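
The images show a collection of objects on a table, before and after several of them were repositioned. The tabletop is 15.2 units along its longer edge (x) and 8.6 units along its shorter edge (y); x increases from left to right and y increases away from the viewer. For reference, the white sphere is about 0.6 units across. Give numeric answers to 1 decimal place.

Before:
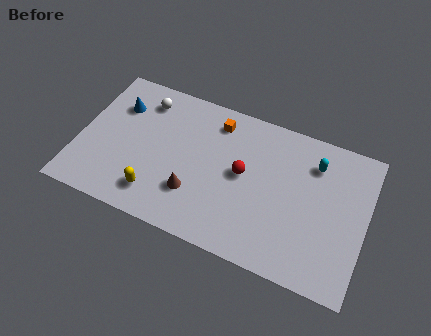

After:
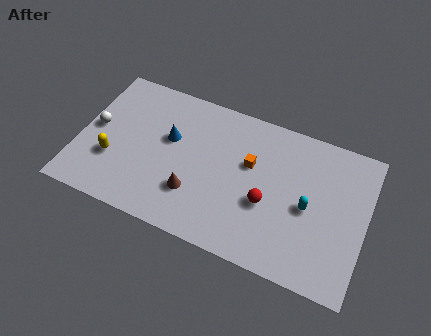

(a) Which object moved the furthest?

the white sphere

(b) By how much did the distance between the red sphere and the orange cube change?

-0.8

Before: roughly 3.0 units apart; after: 2.2. That's 0.8 units closer together.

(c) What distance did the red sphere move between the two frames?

1.8

The red sphere moved from about (8.7, 4.6) to (10.1, 3.4), a distance of √(1.4² + 1.2²) ≈ 1.8.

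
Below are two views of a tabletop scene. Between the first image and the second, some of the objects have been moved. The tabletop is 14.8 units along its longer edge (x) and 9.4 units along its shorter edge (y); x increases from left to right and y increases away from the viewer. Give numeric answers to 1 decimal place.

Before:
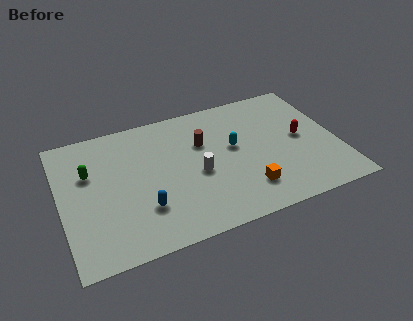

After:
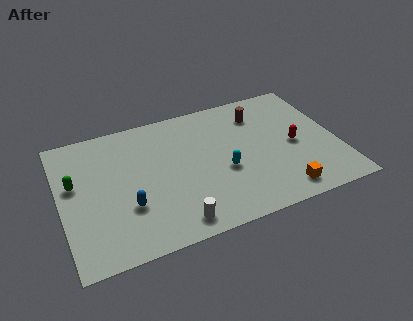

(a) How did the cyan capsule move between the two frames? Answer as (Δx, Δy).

(-0.7, -1.5)

The cyan capsule was at about (9.3, 5.3) and moved to about (8.6, 3.8).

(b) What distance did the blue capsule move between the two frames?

0.9

The blue capsule was near (4.2, 2.7) before and (3.4, 3.1) after, so it travelled √(0.8² + 0.4²) ≈ 0.9 units.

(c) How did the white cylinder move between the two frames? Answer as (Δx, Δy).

(-1.5, -2.9)

The white cylinder started near (7.2, 4.1) and ended near (5.7, 1.2).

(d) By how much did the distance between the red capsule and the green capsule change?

+0.4

They were about 11.4 units apart before and 11.8 after — 0.4 units further apart.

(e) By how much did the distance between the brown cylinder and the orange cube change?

+1.5

They were about 4.5 units apart before and 6.0 after — 1.5 units further apart.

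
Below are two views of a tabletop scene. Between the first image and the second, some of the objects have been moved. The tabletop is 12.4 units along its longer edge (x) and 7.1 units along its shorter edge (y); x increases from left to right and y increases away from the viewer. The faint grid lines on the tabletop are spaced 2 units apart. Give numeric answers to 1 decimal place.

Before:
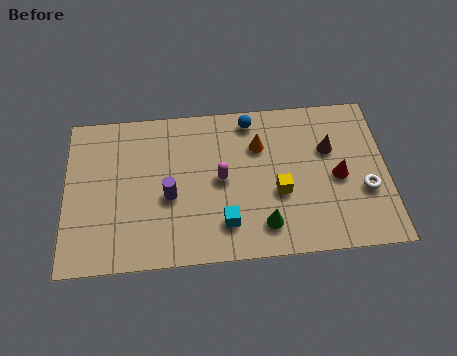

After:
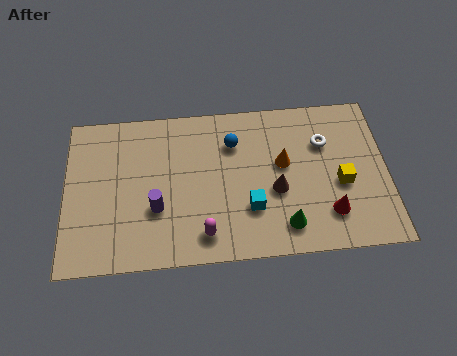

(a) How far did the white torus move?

2.7

The white torus was near (11.5, 2.6) before and (10.0, 4.9) after, so it travelled √(1.5² + 2.3²) ≈ 2.7 units.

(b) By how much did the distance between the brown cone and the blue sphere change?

-0.6

They were about 3.4 units apart before and 2.8 after — 0.6 units closer together.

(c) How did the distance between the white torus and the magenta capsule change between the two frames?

+0.4

They were about 5.6 units apart before and 6.0 after — 0.4 units further apart.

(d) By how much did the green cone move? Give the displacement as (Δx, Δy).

(0.8, -0.1)

The green cone was at about (7.6, 1.4) and moved to about (8.4, 1.3).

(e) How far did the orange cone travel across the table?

1.3

The orange cone was near (7.5, 5.0) before and (8.4, 4.1) after, so it travelled √(0.9² + 0.9²) ≈ 1.3 units.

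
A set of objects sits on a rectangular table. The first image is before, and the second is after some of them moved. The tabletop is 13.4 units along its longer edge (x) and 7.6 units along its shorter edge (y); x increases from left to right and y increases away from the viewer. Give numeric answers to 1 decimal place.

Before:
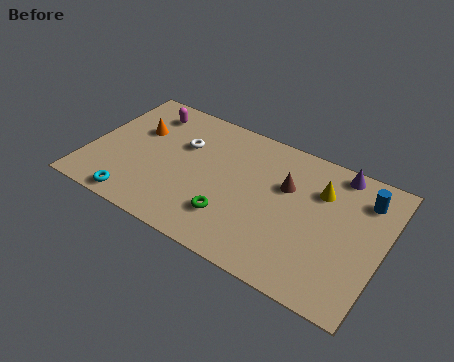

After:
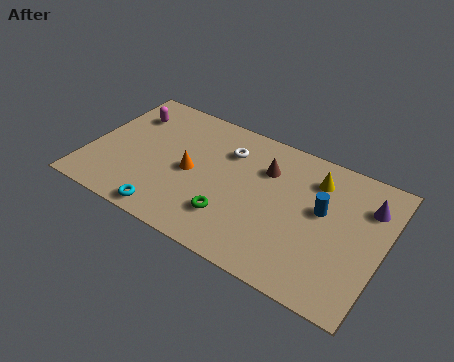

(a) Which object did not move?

the green torus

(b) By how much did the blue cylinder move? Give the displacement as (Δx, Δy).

(-1.7, -1.5)

The blue cylinder started near (12.3, 5.9) and ended near (10.6, 4.4).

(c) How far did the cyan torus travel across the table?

1.5

The cyan torus moved from about (2.6, 0.8) to (4.1, 0.8), a distance of √(1.5² + 0.0²) ≈ 1.5.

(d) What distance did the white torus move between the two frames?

2.1

The white torus was near (4.1, 5.0) before and (6.1, 5.6) after, so it travelled √(2.0² + 0.6²) ≈ 2.1 units.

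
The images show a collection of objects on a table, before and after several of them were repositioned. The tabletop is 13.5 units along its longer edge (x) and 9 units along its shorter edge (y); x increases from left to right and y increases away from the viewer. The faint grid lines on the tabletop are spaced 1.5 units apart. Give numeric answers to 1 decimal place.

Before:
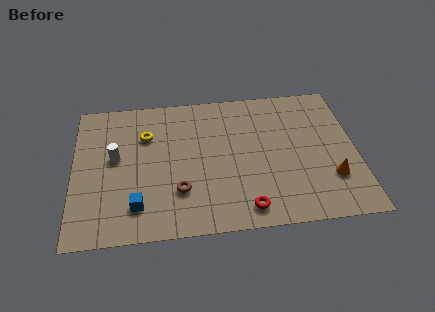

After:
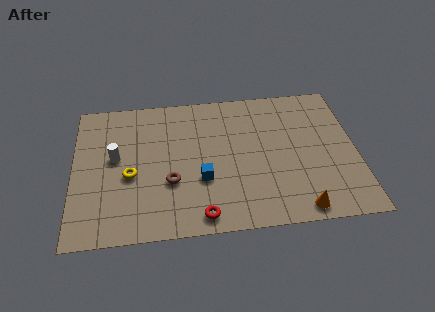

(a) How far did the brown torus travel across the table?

0.7

The brown torus was near (5.0, 2.6) before and (4.6, 3.2) after, so it travelled √(0.4² + 0.6²) ≈ 0.7 units.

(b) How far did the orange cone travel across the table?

2.3

The orange cone was near (12.2, 2.6) before and (10.6, 0.9) after, so it travelled √(1.6² + 1.7²) ≈ 2.3 units.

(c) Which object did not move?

the white cylinder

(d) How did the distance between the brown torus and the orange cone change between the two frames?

-0.8

They were about 7.2 units apart before and 6.4 after — 0.8 units closer together.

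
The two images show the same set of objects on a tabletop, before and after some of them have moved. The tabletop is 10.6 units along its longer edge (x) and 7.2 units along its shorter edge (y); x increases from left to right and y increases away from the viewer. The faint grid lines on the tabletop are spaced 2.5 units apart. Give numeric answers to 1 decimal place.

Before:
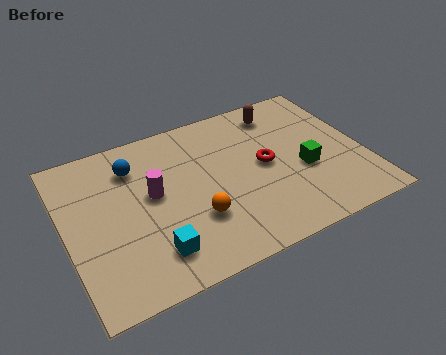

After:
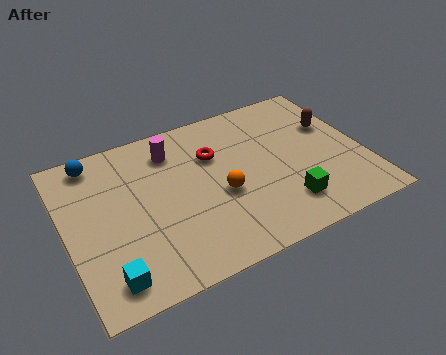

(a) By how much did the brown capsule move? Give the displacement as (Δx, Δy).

(1.7, -1.4)

From the two frames, the brown capsule sits at roughly (8.0, 6.0) before and (9.7, 4.6) after.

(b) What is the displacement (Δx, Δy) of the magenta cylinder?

(0.9, 1.7)

From the two frames, the magenta cylinder sits at roughly (3.1, 4.0) before and (4.0, 5.7) after.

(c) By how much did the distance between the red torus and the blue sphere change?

-0.5

Before: roughly 4.8 units apart; after: 4.3. That's 0.5 units closer together.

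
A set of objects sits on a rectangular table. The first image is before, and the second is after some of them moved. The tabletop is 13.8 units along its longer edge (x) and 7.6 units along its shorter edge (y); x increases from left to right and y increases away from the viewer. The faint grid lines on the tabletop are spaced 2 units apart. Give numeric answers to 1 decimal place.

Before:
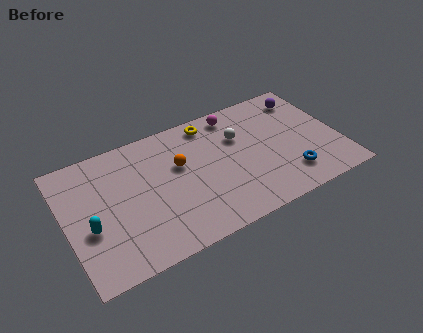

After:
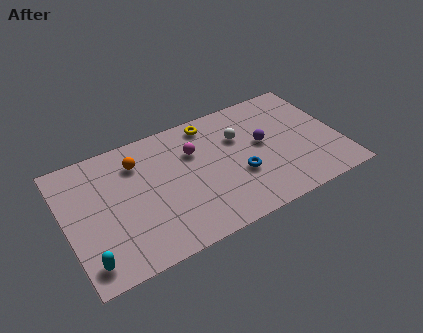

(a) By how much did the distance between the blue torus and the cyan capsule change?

-2.0

Before: roughly 10.0 units apart; after: 8.0. That's 2.0 units closer together.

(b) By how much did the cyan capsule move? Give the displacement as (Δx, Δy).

(-0.3, -1.8)

From the two frames, the cyan capsule sits at roughly (1.1, 3.0) before and (0.8, 1.2) after.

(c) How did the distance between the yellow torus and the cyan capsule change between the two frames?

+1.3

The distance was about 7.4 in the first image and 8.7 in the second, so they moved 1.3 units further apart.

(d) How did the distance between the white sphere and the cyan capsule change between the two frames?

+0.9

The distance was about 8.1 in the first image and 9.0 in the second, so they moved 0.9 units further apart.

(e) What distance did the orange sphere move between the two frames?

2.3

The orange sphere was near (5.8, 4.7) before and (3.8, 5.8) after, so it travelled √(2.0² + 1.1²) ≈ 2.3 units.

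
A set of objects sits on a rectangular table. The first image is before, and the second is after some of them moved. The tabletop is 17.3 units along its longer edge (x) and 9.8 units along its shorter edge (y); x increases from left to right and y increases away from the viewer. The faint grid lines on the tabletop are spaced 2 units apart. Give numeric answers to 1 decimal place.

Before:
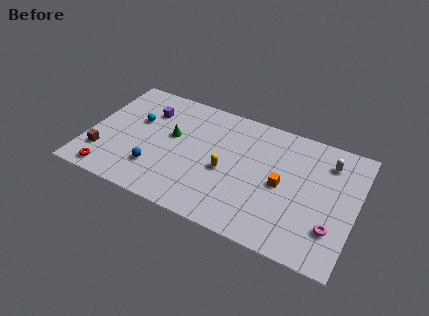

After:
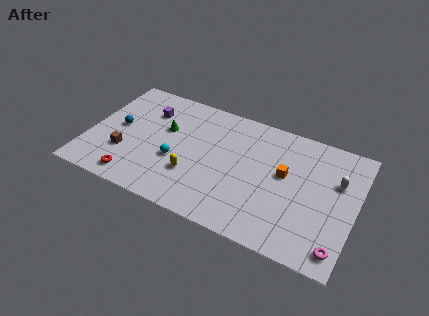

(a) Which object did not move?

the purple cube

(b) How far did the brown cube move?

1.5

The brown cube was near (1.1, 2.5) before and (2.5, 3.1) after, so it travelled √(1.4² + 0.6²) ≈ 1.5 units.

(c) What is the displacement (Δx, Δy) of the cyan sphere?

(2.9, -2.3)

The cyan sphere was at about (2.9, 6.1) and moved to about (5.8, 3.8).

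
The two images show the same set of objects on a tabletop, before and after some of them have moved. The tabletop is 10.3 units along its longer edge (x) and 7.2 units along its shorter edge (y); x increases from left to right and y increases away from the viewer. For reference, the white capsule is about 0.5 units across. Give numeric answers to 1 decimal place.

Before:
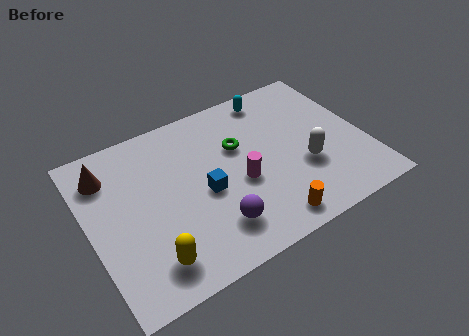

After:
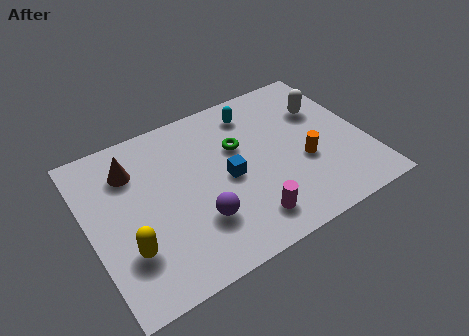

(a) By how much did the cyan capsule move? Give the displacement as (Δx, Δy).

(-0.8, -0.4)

The cyan capsule was at about (7.3, 6.3) and moved to about (6.5, 5.9).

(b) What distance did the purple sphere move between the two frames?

0.7

From (4.3, 1.6) to (3.8, 2.1), the purple sphere covered √(0.5² + 0.5²) ≈ 0.7 units.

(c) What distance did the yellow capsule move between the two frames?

1.1

The yellow capsule moved from about (1.9, 1.3) to (1.2, 2.1), a distance of √(0.7² + 0.8²) ≈ 1.1.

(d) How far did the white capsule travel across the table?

2.5

The white capsule moved from about (7.9, 2.6) to (9.0, 4.9), a distance of √(1.1² + 2.3²) ≈ 2.5.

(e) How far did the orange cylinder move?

2.5

The orange cylinder was near (6.2, 0.9) before and (7.9, 2.8) after, so it travelled √(1.7² + 1.9²) ≈ 2.5 units.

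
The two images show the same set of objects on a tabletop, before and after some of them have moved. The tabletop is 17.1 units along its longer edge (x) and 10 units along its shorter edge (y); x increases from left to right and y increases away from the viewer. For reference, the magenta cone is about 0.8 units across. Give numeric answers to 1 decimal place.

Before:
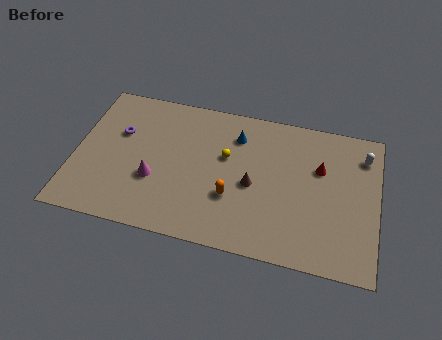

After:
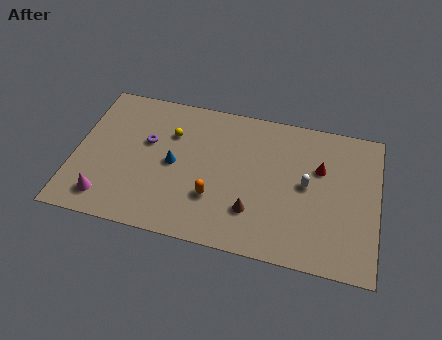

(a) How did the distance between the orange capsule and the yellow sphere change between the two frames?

+2.0

They were about 2.7 units apart before and 4.7 after — 2.0 units further apart.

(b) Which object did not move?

the red cone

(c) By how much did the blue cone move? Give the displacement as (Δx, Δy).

(-3.4, -2.8)

From the two frames, the blue cone sits at roughly (9.0, 7.7) before and (5.6, 4.9) after.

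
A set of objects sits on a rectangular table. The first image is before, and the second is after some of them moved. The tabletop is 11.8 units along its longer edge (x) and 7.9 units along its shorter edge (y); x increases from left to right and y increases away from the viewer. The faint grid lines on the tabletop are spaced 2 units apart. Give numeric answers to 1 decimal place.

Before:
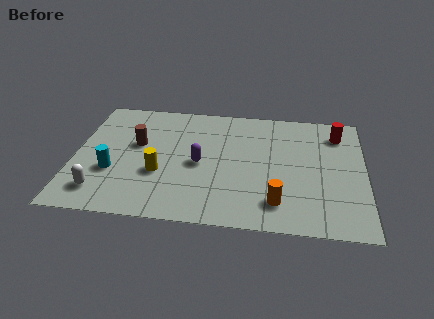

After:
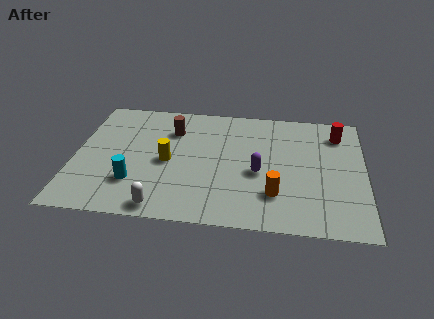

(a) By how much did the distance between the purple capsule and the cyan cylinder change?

+1.5

They were about 3.6 units apart before and 5.1 after — 1.5 units further apart.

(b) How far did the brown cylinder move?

1.8

The brown cylinder was near (2.5, 4.7) before and (3.9, 5.8) after, so it travelled √(1.4² + 1.1²) ≈ 1.8 units.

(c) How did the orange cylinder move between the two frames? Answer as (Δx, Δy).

(-0.1, 0.5)

From the two frames, the orange cylinder sits at roughly (8.3, 1.6) before and (8.2, 2.1) after.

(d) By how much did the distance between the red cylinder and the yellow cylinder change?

-0.6

They were about 8.0 units apart before and 7.4 after — 0.6 units closer together.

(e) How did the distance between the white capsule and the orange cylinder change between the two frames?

-2.4

They were about 7.1 units apart before and 4.7 after — 2.4 units closer together.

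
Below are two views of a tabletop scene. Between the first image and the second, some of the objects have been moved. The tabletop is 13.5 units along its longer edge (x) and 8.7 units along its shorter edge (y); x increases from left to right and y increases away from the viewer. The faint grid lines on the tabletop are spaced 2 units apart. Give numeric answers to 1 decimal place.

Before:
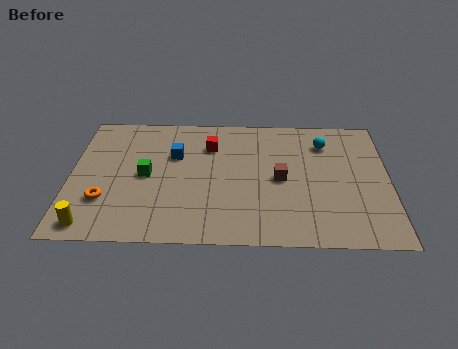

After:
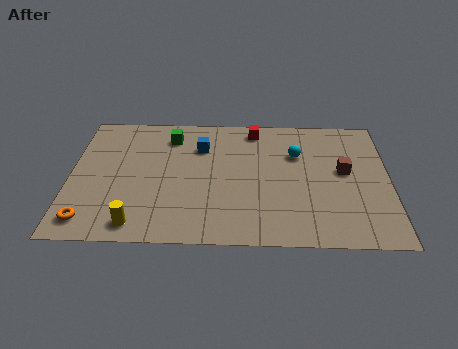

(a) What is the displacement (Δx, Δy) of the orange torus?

(-0.6, -1.3)

The orange torus was at about (1.5, 2.6) and moved to about (0.9, 1.3).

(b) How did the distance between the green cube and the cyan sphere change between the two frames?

-2.5

They were about 8.0 units apart before and 5.5 after — 2.5 units closer together.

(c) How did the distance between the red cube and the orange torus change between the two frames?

+3.5

The distance was about 5.8 in the first image and 9.3 in the second, so they moved 3.5 units further apart.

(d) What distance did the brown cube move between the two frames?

2.8

The brown cube was near (8.9, 4.2) before and (11.6, 4.8) after, so it travelled √(2.7² + 0.6²) ≈ 2.8 units.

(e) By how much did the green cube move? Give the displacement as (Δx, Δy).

(1.0, 2.7)

The green cube started near (3.2, 4.3) and ended near (4.2, 7.0).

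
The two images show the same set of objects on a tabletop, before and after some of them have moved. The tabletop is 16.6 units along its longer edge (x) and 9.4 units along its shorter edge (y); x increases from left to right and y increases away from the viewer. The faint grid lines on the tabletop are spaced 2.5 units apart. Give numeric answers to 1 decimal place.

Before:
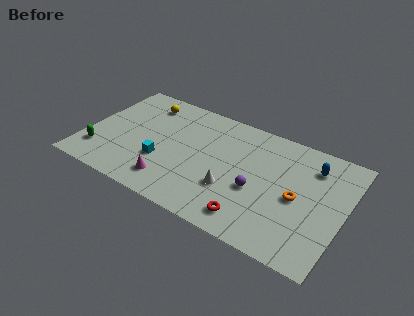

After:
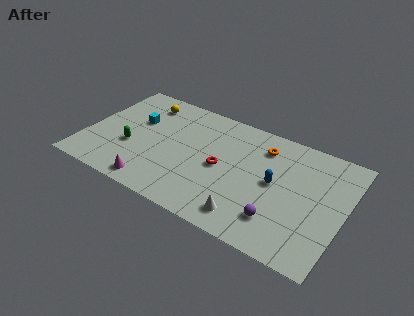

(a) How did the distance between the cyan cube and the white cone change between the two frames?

+4.5

They were about 4.6 units apart before and 9.1 after — 4.5 units further apart.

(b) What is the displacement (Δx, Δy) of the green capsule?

(1.9, 1.3)

From the two frames, the green capsule sits at roughly (1.1, 2.2) before and (3.0, 3.5) after.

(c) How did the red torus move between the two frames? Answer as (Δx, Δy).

(-2.4, 3.0)

The red torus started near (11.2, 1.5) and ended near (8.8, 4.5).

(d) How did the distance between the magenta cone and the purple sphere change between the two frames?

+2.3

The distance was about 5.7 in the first image and 8.0 in the second, so they moved 2.3 units further apart.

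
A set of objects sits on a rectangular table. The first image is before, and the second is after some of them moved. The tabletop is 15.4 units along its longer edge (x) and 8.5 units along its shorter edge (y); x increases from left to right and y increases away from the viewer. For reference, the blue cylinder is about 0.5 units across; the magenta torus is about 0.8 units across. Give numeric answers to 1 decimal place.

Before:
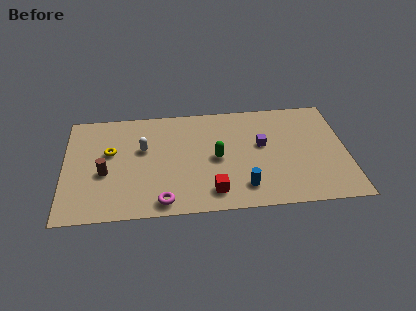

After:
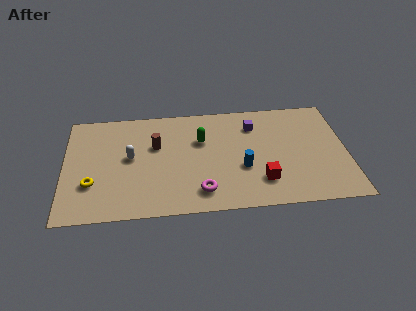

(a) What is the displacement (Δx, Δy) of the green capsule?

(-0.8, 1.5)

The green capsule started near (8.3, 4.1) and ended near (7.5, 5.6).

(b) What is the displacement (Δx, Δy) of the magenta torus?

(2.1, 0.6)

The magenta torus was at about (5.3, 1.0) and moved to about (7.4, 1.6).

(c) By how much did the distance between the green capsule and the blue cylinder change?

+0.5

They were about 2.8 units apart before and 3.3 after — 0.5 units further apart.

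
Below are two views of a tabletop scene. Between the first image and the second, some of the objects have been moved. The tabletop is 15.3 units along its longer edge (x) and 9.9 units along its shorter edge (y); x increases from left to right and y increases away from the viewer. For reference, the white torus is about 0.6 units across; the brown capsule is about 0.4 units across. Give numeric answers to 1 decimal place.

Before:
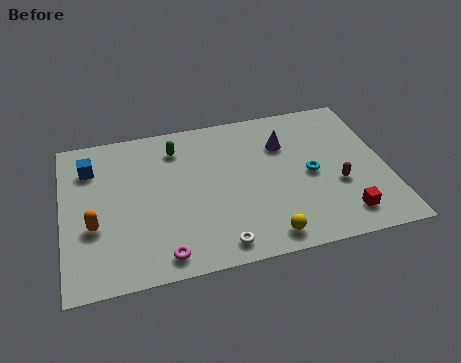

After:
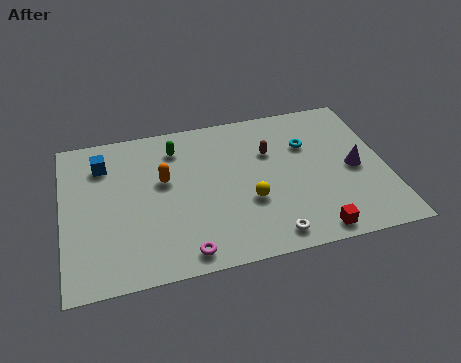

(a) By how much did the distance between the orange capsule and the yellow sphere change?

-3.8

Before: roughly 8.3 units apart; after: 4.5. That's 3.8 units closer together.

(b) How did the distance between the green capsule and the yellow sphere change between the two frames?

-2.3

They were about 7.7 units apart before and 5.4 after — 2.3 units closer together.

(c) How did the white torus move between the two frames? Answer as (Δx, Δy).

(2.4, 0.0)

From the two frames, the white torus sits at roughly (7.1, 1.2) before and (9.5, 1.2) after.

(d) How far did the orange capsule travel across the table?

4.0

The orange capsule was near (1.4, 3.7) before and (4.8, 5.9) after, so it travelled √(3.4² + 2.2²) ≈ 4.0 units.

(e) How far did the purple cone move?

4.0

From (10.6, 7.0) to (13.8, 4.6), the purple cone covered √(3.2² + 2.4²) ≈ 4.0 units.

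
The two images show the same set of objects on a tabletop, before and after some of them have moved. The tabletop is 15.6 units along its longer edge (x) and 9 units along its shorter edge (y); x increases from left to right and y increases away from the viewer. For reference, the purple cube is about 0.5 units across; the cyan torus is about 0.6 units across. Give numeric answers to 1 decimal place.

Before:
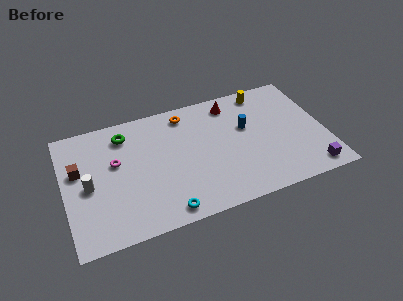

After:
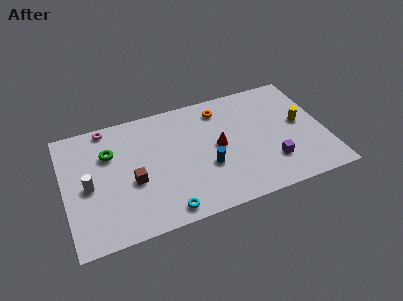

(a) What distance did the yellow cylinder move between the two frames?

3.6

From (12.3, 7.9) to (14.2, 4.8), the yellow cylinder covered √(1.9² + 3.1²) ≈ 3.6 units.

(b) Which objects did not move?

the white cylinder and the cyan torus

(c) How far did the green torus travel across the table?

1.5

The green torus was near (3.8, 7.3) before and (2.8, 6.2) after, so it travelled √(1.0² + 1.1²) ≈ 1.5 units.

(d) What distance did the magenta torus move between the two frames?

2.8

The magenta torus moved from about (3.1, 5.4) to (2.8, 8.2), a distance of √(0.3² + 2.8²) ≈ 2.8.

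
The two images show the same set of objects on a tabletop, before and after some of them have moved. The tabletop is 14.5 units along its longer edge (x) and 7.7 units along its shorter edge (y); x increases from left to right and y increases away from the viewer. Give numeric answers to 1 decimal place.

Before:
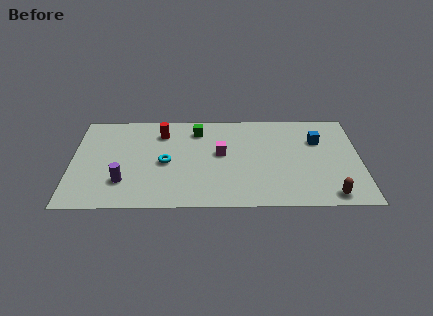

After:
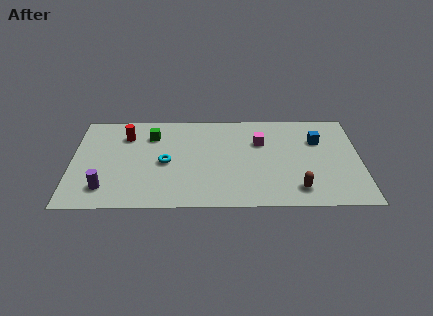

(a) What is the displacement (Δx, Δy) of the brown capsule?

(-1.6, 0.5)

The brown capsule started near (12.9, 0.9) and ended near (11.3, 1.4).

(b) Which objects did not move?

the cyan torus and the blue cube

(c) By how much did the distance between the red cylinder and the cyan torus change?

+0.6

The distance was about 2.4 in the first image and 3.0 in the second, so they moved 0.6 units further apart.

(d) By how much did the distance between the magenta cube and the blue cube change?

-2.1

The distance was about 5.0 in the first image and 2.9 in the second, so they moved 2.1 units closer together.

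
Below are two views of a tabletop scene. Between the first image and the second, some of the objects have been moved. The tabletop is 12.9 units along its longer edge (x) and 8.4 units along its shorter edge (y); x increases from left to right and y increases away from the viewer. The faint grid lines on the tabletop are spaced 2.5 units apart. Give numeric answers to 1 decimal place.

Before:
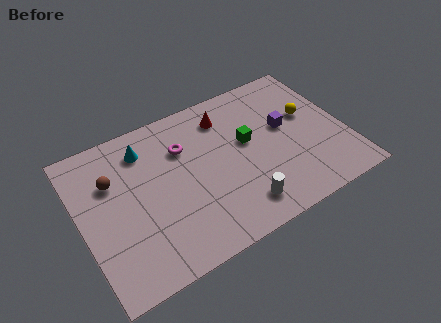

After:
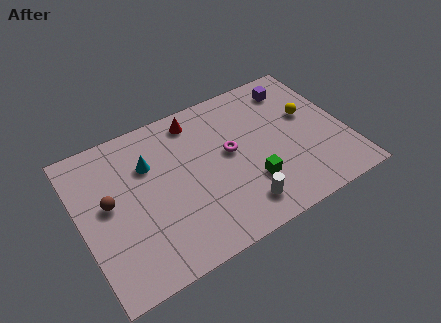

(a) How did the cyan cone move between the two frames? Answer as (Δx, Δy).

(0.1, -0.9)

The cyan cone was at about (3.4, 6.7) and moved to about (3.5, 5.8).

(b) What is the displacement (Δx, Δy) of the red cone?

(-1.4, 0.5)

The red cone was at about (7.4, 6.7) and moved to about (6.0, 7.2).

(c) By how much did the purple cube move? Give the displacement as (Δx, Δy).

(0.8, 2.1)

The purple cube started near (10.1, 4.8) and ended near (10.9, 6.9).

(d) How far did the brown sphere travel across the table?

1.1

The brown sphere was near (1.7, 5.7) before and (1.4, 4.6) after, so it travelled √(0.3² + 1.1²) ≈ 1.1 units.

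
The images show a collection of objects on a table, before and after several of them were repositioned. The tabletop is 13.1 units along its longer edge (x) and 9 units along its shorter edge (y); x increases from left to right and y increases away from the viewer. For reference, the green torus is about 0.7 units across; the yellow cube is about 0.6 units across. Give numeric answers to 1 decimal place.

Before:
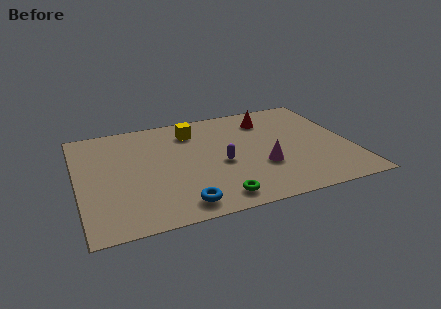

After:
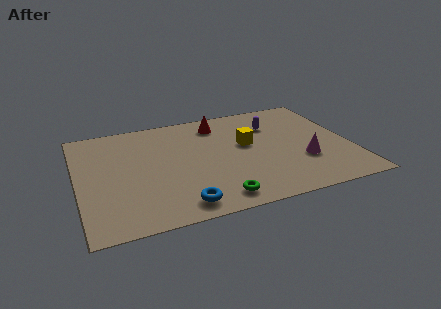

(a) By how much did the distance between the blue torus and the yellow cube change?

-0.6

The distance was about 6.0 in the first image and 5.4 in the second, so they moved 0.6 units closer together.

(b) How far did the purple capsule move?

3.8

The purple capsule moved from about (6.8, 3.9) to (9.6, 6.5), a distance of √(2.8² + 2.6²) ≈ 3.8.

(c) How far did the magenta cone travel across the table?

2.0

The magenta cone was near (8.7, 3.1) before and (10.7, 3.0) after, so it travelled √(2.0² + 0.1²) ≈ 2.0 units.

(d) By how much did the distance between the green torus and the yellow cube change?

-1.5

Before: roughly 5.9 units apart; after: 4.4. That's 1.5 units closer together.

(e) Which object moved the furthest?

the purple capsule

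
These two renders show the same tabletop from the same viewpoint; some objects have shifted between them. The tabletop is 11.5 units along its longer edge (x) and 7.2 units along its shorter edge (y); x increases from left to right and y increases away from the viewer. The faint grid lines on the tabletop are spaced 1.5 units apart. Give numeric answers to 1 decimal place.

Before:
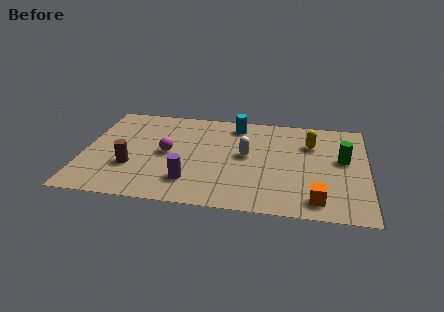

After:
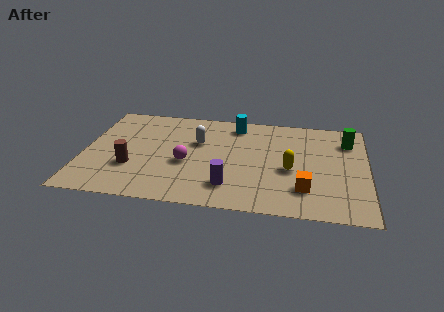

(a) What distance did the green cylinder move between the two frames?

1.4

The green cylinder was near (10.5, 4.1) before and (10.7, 5.5) after, so it travelled √(0.2² + 1.4²) ≈ 1.4 units.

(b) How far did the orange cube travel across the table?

0.9

From (9.5, 1.1) to (9.0, 1.8), the orange cube covered √(0.5² + 0.7²) ≈ 0.9 units.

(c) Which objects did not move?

the brown cylinder and the cyan cylinder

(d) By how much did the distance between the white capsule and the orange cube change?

+1.2

The distance was about 4.0 in the first image and 5.2 in the second, so they moved 1.2 units further apart.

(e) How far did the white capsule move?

2.1

From (6.6, 3.9) to (4.6, 4.6), the white capsule covered √(2.0² + 0.7²) ≈ 2.1 units.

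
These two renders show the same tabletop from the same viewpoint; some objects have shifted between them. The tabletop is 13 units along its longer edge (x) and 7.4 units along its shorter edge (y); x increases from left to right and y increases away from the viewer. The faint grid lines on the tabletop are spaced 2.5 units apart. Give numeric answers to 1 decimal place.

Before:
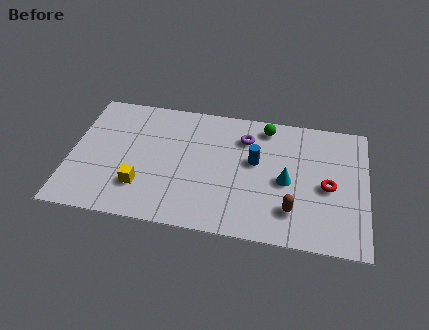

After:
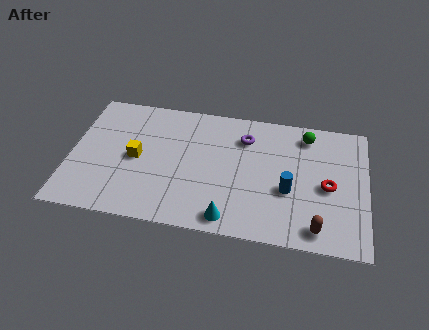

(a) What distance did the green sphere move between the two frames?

1.8

The green sphere was near (8.5, 6.4) before and (10.3, 6.2) after, so it travelled √(1.8² + 0.2²) ≈ 1.8 units.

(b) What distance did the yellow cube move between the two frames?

1.6

The yellow cube was near (3.2, 2.0) before and (2.9, 3.6) after, so it travelled √(0.3² + 1.6²) ≈ 1.6 units.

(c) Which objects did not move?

the red torus and the purple torus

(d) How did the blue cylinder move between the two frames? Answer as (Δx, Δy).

(1.5, -1.4)

From the two frames, the blue cylinder sits at roughly (8.1, 4.3) before and (9.6, 2.9) after.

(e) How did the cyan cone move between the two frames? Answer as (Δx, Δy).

(-2.4, -2.5)

The cyan cone started near (9.5, 3.4) and ended near (7.1, 0.9).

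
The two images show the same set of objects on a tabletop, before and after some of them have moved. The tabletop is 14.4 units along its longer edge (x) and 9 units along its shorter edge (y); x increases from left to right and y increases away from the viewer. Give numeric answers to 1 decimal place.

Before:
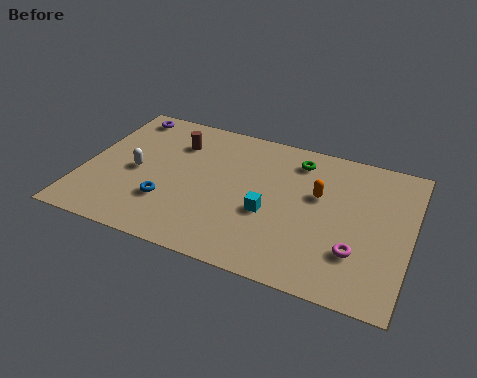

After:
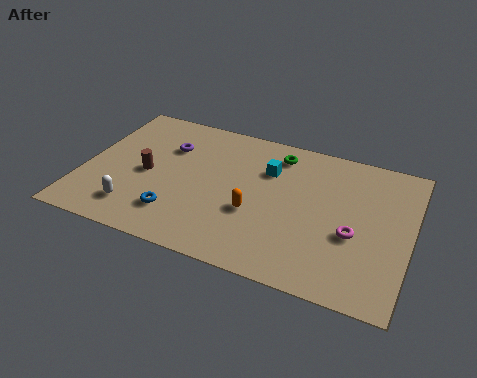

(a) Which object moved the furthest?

the orange capsule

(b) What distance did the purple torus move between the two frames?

2.7

From (1.3, 7.9) to (3.5, 6.3), the purple torus covered √(2.2² + 1.6²) ≈ 2.7 units.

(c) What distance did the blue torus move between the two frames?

0.8

From (3.9, 2.7) to (4.4, 2.1), the blue torus covered √(0.5² + 0.6²) ≈ 0.8 units.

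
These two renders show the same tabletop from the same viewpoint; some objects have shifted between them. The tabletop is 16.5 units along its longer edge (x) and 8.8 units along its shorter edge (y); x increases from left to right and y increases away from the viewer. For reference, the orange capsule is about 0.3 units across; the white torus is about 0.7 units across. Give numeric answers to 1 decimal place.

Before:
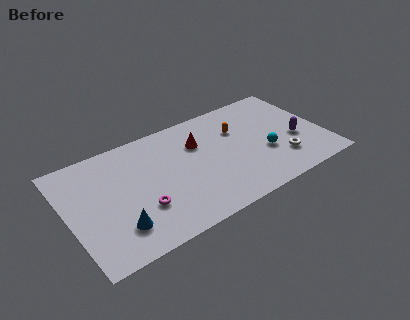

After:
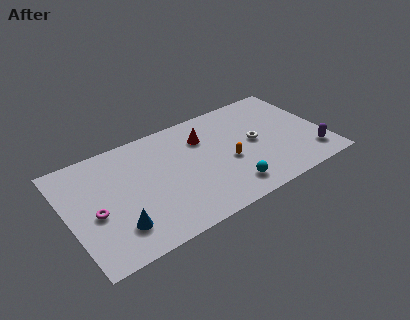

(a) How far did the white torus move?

2.6

The white torus was near (13.5, 2.3) before and (12.1, 4.5) after, so it travelled √(1.4² + 2.2²) ≈ 2.6 units.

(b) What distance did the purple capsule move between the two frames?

1.8

The purple capsule was near (14.7, 3.5) before and (15.4, 1.8) after, so it travelled √(0.7² + 1.7²) ≈ 1.8 units.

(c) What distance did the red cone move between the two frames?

0.5

The red cone was near (8.6, 6.1) before and (9.0, 6.4) after, so it travelled √(0.4² + 0.3²) ≈ 0.5 units.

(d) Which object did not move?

the blue cone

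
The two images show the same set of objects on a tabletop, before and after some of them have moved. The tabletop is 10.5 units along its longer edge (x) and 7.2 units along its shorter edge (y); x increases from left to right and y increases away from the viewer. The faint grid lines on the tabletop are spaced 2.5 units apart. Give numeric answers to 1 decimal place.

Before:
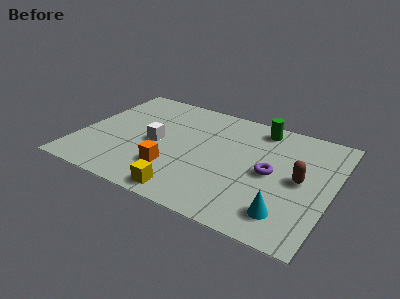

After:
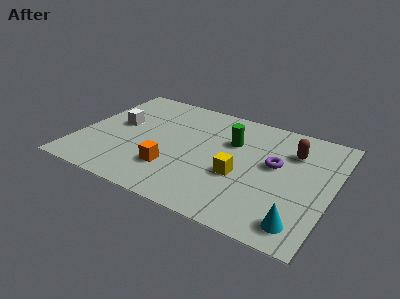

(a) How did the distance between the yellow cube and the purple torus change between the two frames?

-2.3

The distance was about 4.1 in the first image and 1.8 in the second, so they moved 2.3 units closer together.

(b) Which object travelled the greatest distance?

the yellow cube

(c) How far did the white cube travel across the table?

1.8

The white cube was near (3.2, 3.4) before and (1.5, 4.0) after, so it travelled √(1.7² + 0.6²) ≈ 1.8 units.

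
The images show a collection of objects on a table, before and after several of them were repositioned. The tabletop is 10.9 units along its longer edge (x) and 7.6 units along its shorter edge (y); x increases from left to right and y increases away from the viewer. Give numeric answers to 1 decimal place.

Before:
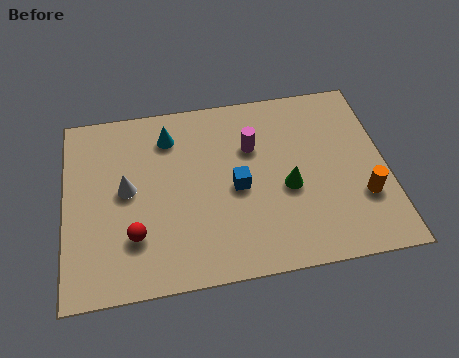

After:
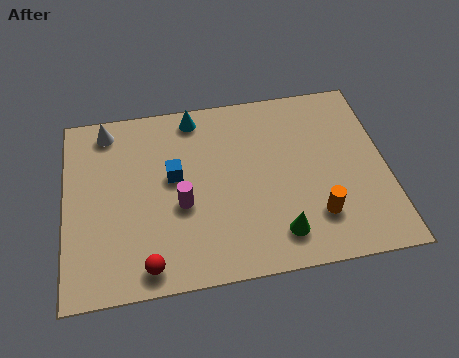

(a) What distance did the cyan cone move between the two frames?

1.1

From (3.6, 6.0) to (4.5, 6.7), the cyan cone covered √(0.9² + 0.7²) ≈ 1.1 units.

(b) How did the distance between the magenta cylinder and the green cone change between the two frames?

+1.4

They were about 2.2 units apart before and 3.6 after — 1.4 units further apart.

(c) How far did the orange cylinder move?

1.7

The orange cylinder moved from about (10.0, 2.4) to (8.4, 1.9), a distance of √(1.6² + 0.5²) ≈ 1.7.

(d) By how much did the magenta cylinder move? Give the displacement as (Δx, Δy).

(-2.5, -2.0)

The magenta cylinder was at about (6.4, 5.1) and moved to about (3.9, 3.1).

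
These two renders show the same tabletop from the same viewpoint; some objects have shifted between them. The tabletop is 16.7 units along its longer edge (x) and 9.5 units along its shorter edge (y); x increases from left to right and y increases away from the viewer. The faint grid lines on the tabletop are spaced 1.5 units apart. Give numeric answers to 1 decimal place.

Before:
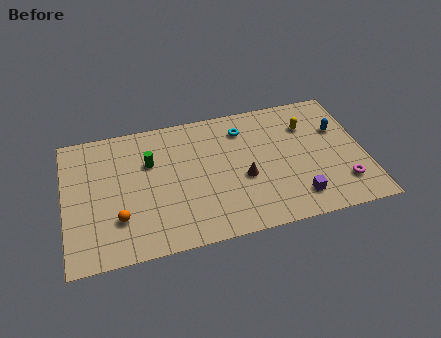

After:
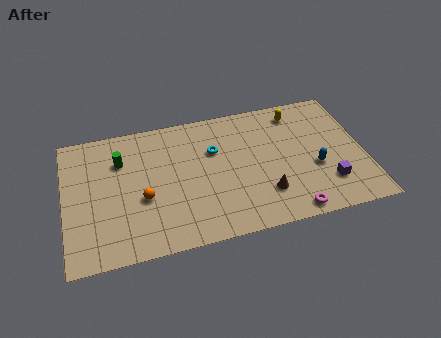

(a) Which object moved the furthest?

the magenta torus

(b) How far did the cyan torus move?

2.1

The cyan torus moved from about (10.1, 7.5) to (8.4, 6.3), a distance of √(1.7² + 1.2²) ≈ 2.1.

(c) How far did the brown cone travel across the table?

1.8

The brown cone was near (9.9, 3.9) before and (11.0, 2.5) after, so it travelled √(1.1² + 1.4²) ≈ 1.8 units.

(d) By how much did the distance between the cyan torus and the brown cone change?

+1.0

Before: roughly 3.6 units apart; after: 4.6. That's 1.0 units further apart.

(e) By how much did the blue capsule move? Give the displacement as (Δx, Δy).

(-1.5, -2.5)

The blue capsule was at about (15.4, 6.2) and moved to about (13.9, 3.7).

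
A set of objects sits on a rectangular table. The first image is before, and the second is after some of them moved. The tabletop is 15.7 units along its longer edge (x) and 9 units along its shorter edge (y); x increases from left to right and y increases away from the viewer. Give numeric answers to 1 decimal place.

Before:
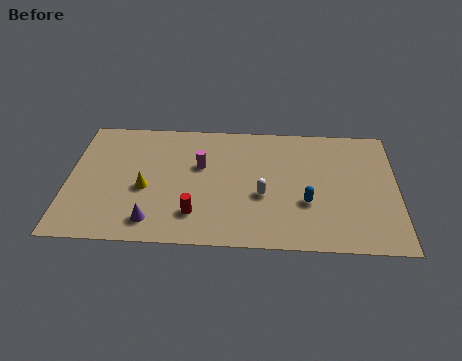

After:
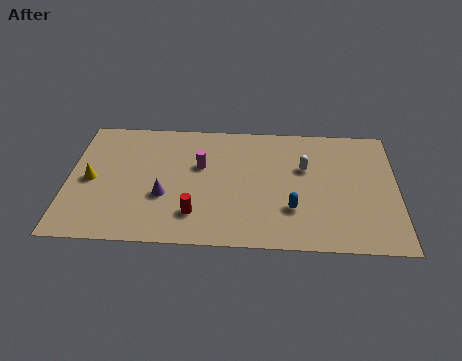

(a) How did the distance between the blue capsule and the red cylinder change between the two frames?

-0.8

They were about 5.4 units apart before and 4.6 after — 0.8 units closer together.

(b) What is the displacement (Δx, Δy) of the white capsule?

(2.0, 2.1)

The white capsule started near (9.3, 3.6) and ended near (11.3, 5.7).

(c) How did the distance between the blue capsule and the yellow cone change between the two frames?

+2.0

They were about 7.7 units apart before and 9.7 after — 2.0 units further apart.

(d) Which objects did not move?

the magenta cylinder and the red cylinder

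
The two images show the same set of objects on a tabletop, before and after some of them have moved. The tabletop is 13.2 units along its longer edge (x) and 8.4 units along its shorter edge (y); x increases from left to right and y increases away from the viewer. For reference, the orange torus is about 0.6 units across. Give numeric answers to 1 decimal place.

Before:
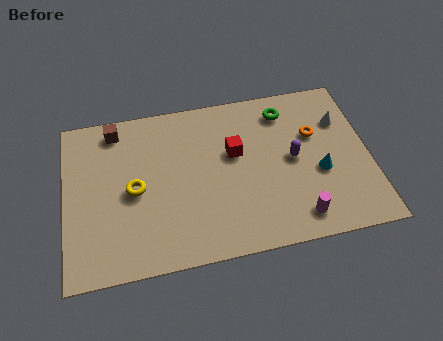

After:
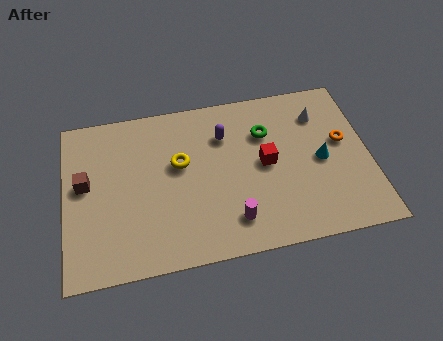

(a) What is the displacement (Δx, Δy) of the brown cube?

(-1.4, -2.6)

The brown cube started near (2.3, 7.3) and ended near (0.9, 4.7).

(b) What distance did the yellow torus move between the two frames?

2.2

The yellow torus moved from about (3.0, 4.0) to (5.0, 5.0), a distance of √(2.0² + 1.0²) ≈ 2.2.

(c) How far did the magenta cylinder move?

2.8

The magenta cylinder moved from about (9.9, 1.3) to (7.1, 1.7), a distance of √(2.8² + 0.4²) ≈ 2.8.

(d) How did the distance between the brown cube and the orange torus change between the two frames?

+2.4

They were about 8.8 units apart before and 11.2 after — 2.4 units further apart.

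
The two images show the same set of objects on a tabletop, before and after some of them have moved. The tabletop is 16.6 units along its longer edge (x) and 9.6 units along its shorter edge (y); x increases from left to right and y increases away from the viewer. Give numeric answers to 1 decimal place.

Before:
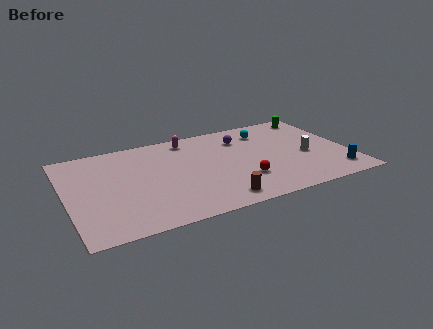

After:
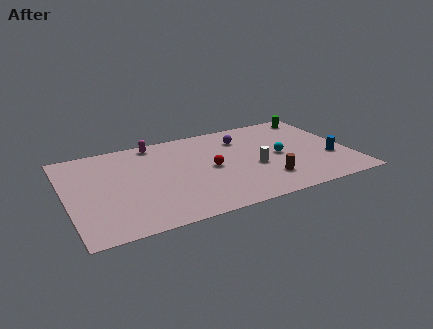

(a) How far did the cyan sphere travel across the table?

3.0

From (12.1, 7.6) to (12.5, 4.6), the cyan sphere covered √(0.4² + 3.0²) ≈ 3.0 units.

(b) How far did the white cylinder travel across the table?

3.2

From (14.1, 4.1) to (10.9, 3.9), the white cylinder covered √(3.2² + 0.2²) ≈ 3.2 units.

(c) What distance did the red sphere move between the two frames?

2.5

The red sphere moved from about (10.1, 2.8) to (8.4, 4.7), a distance of √(1.7² + 1.9²) ≈ 2.5.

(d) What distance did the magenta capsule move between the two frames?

2.0

The magenta capsule moved from about (7.5, 8.3) to (5.5, 8.6), a distance of √(2.0² + 0.3²) ≈ 2.0.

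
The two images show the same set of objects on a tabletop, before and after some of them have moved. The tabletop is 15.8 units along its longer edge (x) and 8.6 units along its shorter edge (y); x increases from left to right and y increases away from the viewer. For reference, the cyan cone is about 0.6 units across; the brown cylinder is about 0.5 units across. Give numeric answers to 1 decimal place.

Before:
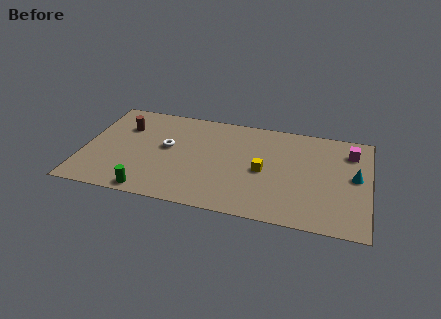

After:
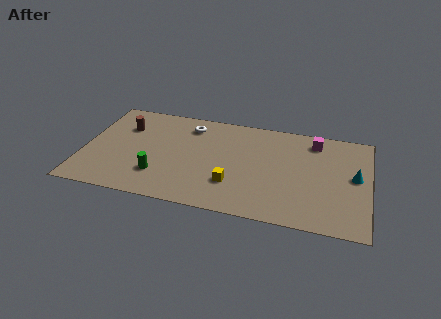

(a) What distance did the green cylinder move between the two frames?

1.6

The green cylinder was near (3.9, 0.8) before and (4.3, 2.3) after, so it travelled √(0.4² + 1.5²) ≈ 1.6 units.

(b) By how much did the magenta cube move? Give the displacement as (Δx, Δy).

(-2.0, 0.5)

The magenta cube was at about (14.7, 6.7) and moved to about (12.7, 7.2).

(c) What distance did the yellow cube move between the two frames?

2.2

The yellow cube moved from about (10.0, 4.0) to (8.4, 2.5), a distance of √(1.6² + 1.5²) ≈ 2.2.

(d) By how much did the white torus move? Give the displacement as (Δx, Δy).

(1.1, 2.2)

From the two frames, the white torus sits at roughly (4.6, 4.8) before and (5.7, 7.0) after.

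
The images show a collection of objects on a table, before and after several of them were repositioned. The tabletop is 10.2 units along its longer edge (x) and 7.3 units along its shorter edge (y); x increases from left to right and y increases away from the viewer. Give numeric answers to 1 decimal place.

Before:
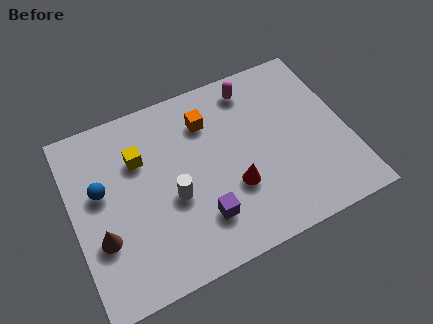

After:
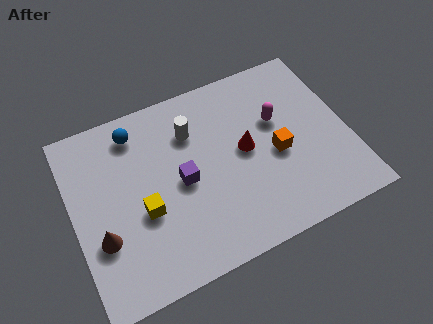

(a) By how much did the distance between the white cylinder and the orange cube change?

+0.6

Before: roughly 3.0 units apart; after: 3.6. That's 0.6 units further apart.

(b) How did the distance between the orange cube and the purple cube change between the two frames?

-0.3

Before: roughly 3.8 units apart; after: 3.5. That's 0.3 units closer together.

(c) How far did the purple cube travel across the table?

1.8

From (4.5, 1.8) to (4.0, 3.5), the purple cube covered √(0.5² + 1.7²) ≈ 1.8 units.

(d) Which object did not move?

the brown cone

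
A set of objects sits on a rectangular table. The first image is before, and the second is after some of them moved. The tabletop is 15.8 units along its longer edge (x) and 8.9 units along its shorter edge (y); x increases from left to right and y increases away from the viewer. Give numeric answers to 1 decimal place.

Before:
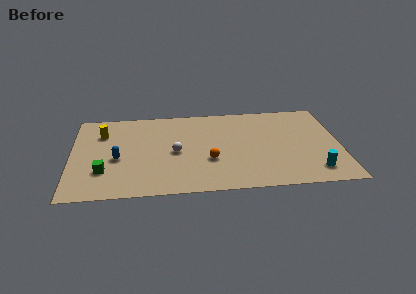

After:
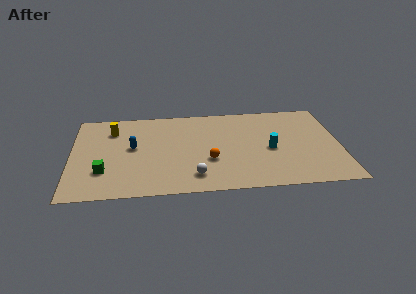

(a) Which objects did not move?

the green cube and the orange sphere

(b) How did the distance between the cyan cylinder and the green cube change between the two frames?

-2.4

The distance was about 12.3 in the first image and 9.9 in the second, so they moved 2.4 units closer together.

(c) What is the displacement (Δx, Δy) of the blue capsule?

(0.9, 1.1)

The blue capsule started near (2.7, 3.8) and ended near (3.6, 4.9).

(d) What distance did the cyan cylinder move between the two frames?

3.5

The cyan cylinder moved from about (14.2, 1.6) to (11.7, 4.0), a distance of √(2.5² + 2.4²) ≈ 3.5.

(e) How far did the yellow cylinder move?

0.7

From (1.8, 6.5) to (2.4, 6.8), the yellow cylinder covered √(0.6² + 0.3²) ≈ 0.7 units.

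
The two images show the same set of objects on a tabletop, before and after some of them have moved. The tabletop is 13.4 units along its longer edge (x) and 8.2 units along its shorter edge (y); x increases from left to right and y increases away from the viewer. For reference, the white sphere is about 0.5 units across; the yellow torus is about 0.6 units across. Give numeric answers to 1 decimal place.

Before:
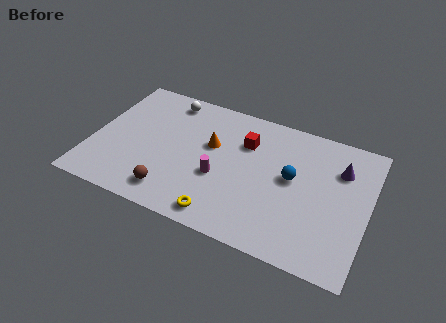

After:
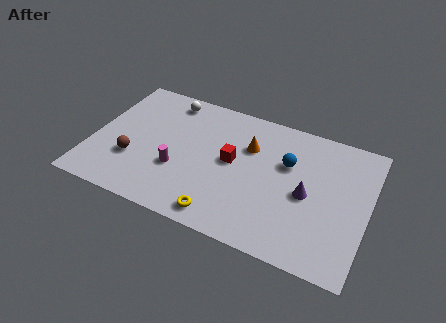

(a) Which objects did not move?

the white sphere and the yellow torus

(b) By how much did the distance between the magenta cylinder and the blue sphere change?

+2.0

They were about 3.6 units apart before and 5.6 after — 2.0 units further apart.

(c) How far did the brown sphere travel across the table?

2.5

The brown sphere moved from about (4.2, 1.4) to (2.1, 2.7), a distance of √(2.1² + 1.3²) ≈ 2.5.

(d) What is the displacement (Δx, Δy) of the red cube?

(-0.5, -1.4)

The red cube was at about (7.3, 5.8) and moved to about (6.8, 4.4).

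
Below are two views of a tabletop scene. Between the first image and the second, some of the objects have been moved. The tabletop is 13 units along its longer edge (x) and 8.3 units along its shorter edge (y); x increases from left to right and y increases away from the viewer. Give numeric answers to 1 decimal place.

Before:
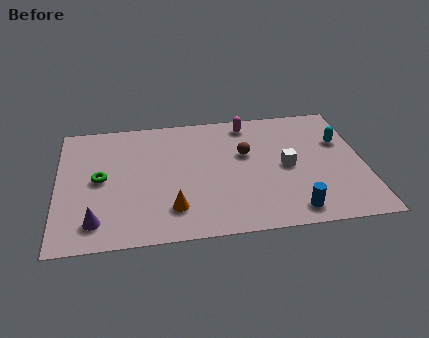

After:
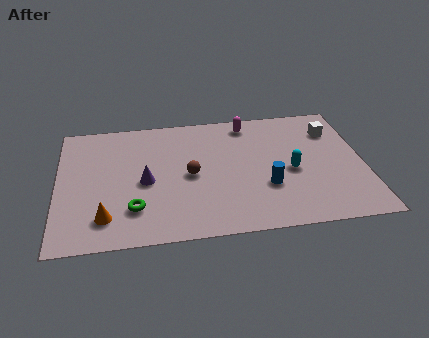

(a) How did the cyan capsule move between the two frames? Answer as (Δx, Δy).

(-2.2, -1.7)

From the two frames, the cyan capsule sits at roughly (12.1, 5.4) before and (9.9, 3.7) after.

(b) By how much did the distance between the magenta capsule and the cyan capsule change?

-0.4

Before: roughly 4.3 units apart; after: 3.9. That's 0.4 units closer together.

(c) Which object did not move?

the magenta capsule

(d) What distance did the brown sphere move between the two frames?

2.6

The brown sphere moved from about (8.0, 5.1) to (5.6, 4.0), a distance of √(2.4² + 1.1²) ≈ 2.6.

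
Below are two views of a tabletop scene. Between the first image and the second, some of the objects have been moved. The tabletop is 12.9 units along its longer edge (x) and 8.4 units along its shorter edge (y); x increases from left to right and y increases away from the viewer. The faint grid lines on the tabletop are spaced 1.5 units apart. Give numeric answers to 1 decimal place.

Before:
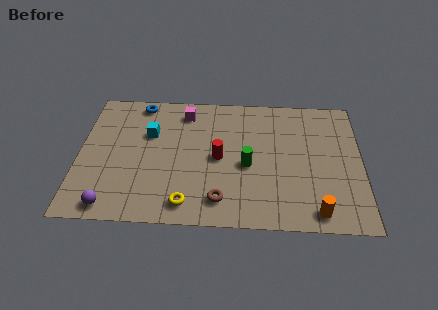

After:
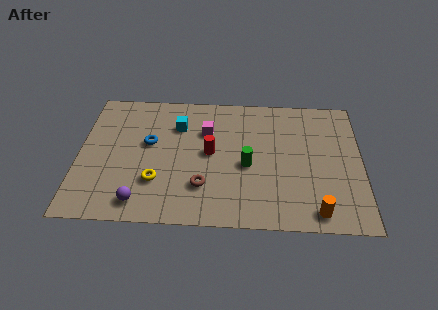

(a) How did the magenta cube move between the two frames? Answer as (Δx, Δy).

(1.0, -1.2)

The magenta cube started near (4.8, 7.0) and ended near (5.8, 5.8).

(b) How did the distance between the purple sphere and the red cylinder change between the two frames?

-1.3

They were about 5.8 units apart before and 4.5 after — 1.3 units closer together.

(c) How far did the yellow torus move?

1.9

The yellow torus moved from about (5.0, 1.2) to (3.6, 2.5), a distance of √(1.4² + 1.3²) ≈ 1.9.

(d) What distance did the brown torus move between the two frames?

1.1

The brown torus moved from about (6.5, 1.5) to (5.7, 2.3), a distance of √(0.8² + 0.8²) ≈ 1.1.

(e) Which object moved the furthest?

the blue torus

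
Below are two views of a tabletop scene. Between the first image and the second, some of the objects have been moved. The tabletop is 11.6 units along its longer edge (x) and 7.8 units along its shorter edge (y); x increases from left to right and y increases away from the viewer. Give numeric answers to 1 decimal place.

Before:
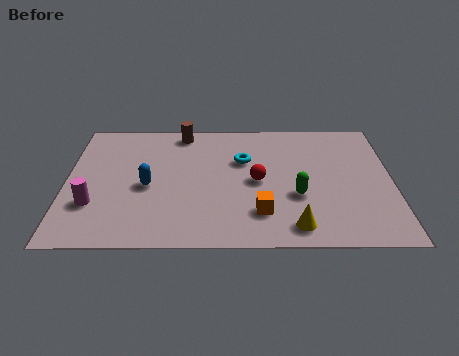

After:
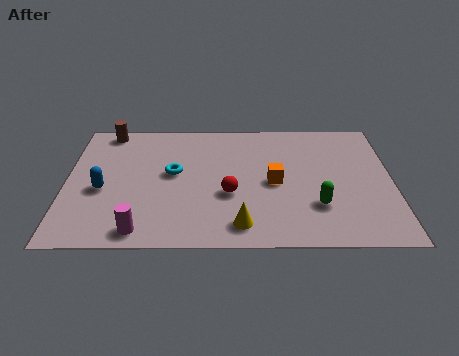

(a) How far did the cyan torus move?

2.6

The cyan torus was near (6.3, 5.1) before and (3.8, 4.3) after, so it travelled √(2.5² + 0.8²) ≈ 2.6 units.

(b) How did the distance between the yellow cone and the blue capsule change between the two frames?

-0.4

Before: roughly 5.7 units apart; after: 5.3. That's 0.4 units closer together.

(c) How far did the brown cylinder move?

2.7

The brown cylinder was near (4.1, 6.9) before and (1.4, 7.0) after, so it travelled √(2.7² + 0.1²) ≈ 2.7 units.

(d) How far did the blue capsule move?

1.6

The blue capsule moved from about (2.9, 3.5) to (1.3, 3.3), a distance of √(1.6² + 0.2²) ≈ 1.6.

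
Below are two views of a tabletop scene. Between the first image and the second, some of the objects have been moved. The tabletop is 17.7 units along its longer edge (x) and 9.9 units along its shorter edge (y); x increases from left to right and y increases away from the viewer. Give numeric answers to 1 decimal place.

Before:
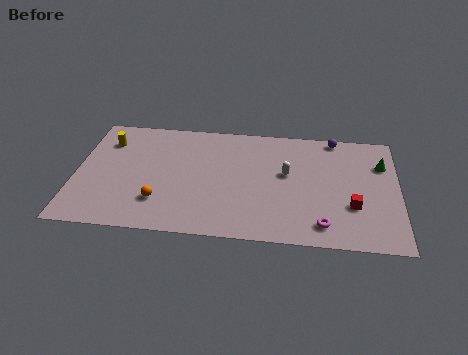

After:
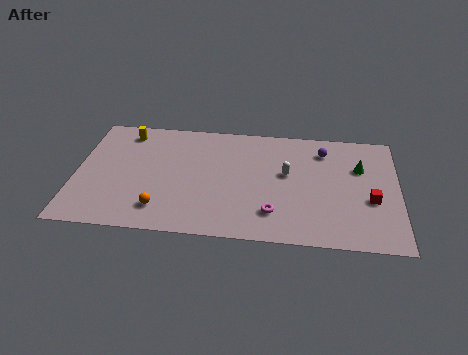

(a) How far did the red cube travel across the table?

1.2

The red cube was near (15.2, 3.3) before and (16.2, 3.9) after, so it travelled √(1.0² + 0.6²) ≈ 1.2 units.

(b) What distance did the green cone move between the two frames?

1.3

The green cone moved from about (16.8, 7.0) to (15.6, 6.6), a distance of √(1.2² + 0.4²) ≈ 1.3.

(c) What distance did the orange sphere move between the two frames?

0.6

The orange sphere moved from about (4.7, 2.6) to (4.8, 2.0), a distance of √(0.1² + 0.6²) ≈ 0.6.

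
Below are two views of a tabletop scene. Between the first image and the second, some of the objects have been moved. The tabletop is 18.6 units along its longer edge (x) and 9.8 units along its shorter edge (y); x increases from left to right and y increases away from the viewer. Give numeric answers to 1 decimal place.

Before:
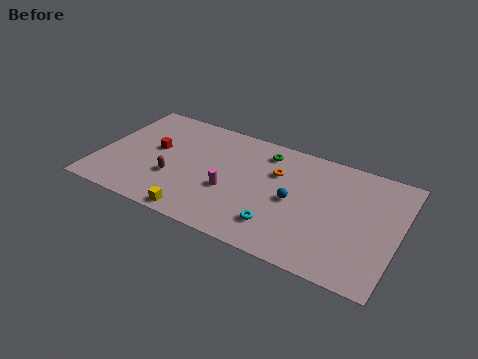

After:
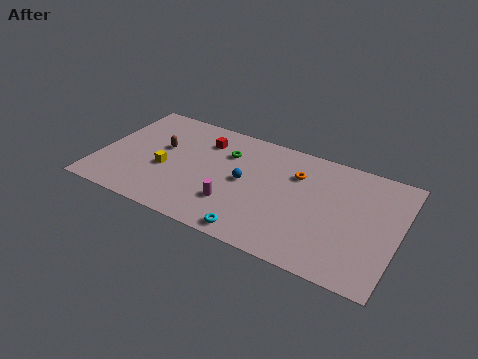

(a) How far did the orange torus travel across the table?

1.3

The orange torus was near (10.9, 6.6) before and (12.1, 7.0) after, so it travelled √(1.2² + 0.4²) ≈ 1.3 units.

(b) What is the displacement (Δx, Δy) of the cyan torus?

(-1.3, -1.2)

The cyan torus started near (11.6, 2.2) and ended near (10.3, 1.0).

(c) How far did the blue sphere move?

3.1

The blue sphere moved from about (12.2, 4.7) to (9.1, 5.0), a distance of √(3.1² + 0.3²) ≈ 3.1.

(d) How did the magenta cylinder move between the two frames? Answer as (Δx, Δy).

(0.4, -1.0)

The magenta cylinder was at about (8.3, 3.8) and moved to about (8.7, 2.8).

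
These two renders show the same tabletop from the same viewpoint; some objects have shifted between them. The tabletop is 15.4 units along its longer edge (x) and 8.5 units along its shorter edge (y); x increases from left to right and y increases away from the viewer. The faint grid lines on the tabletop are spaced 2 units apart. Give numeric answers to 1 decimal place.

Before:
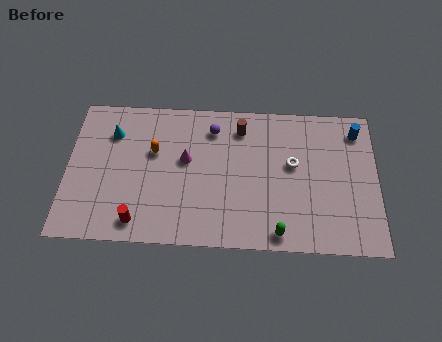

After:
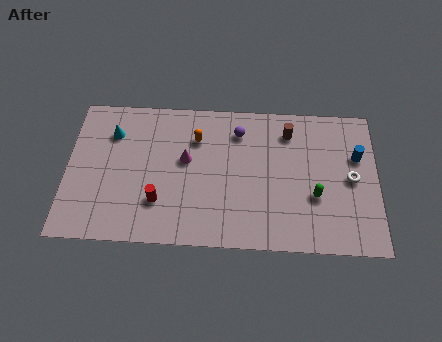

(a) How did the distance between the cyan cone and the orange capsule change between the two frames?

+1.9

The distance was about 2.3 in the first image and 4.2 in the second, so they moved 1.9 units further apart.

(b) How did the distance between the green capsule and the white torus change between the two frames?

-2.0

They were about 4.1 units apart before and 2.1 after — 2.0 units closer together.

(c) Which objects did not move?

the magenta cone and the cyan cone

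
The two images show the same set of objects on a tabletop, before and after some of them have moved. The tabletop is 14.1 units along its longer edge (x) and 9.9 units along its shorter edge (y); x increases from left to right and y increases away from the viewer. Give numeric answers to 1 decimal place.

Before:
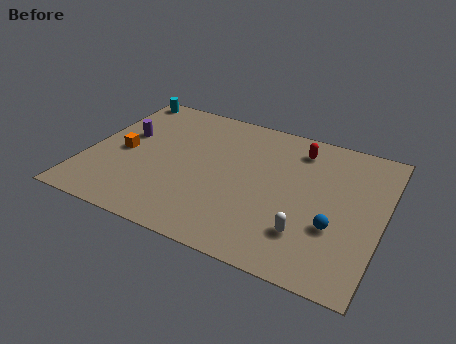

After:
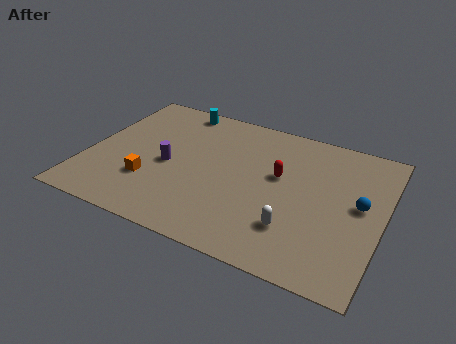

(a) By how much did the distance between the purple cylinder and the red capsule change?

-3.1

They were about 8.5 units apart before and 5.4 after — 3.1 units closer together.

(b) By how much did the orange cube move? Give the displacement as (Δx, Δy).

(1.5, -1.6)

From the two frames, the orange cube sits at roughly (1.7, 4.6) before and (3.2, 3.0) after.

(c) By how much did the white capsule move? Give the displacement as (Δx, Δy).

(-0.6, 0.1)

The white capsule was at about (10.8, 2.5) and moved to about (10.2, 2.6).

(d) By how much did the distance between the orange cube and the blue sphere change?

-0.3

The distance was about 10.4 in the first image and 10.1 in the second, so they moved 0.3 units closer together.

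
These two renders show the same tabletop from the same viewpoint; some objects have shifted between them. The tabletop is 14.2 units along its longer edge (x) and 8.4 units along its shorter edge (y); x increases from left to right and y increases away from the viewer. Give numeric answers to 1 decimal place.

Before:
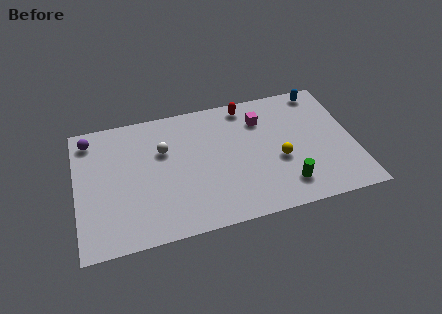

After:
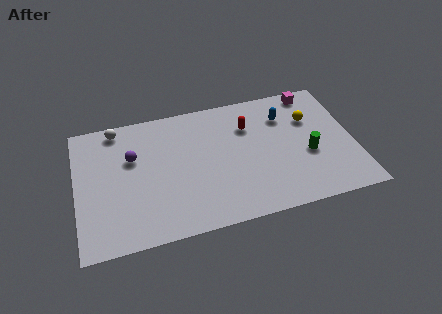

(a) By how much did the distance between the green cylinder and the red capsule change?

-2.0

They were about 5.9 units apart before and 3.9 after — 2.0 units closer together.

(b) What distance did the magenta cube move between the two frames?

3.0

The magenta cube moved from about (9.6, 6.3) to (12.4, 7.5), a distance of √(2.8² + 1.2²) ≈ 3.0.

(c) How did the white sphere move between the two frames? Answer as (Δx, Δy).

(-2.3, 2.0)

From the two frames, the white sphere sits at roughly (4.5, 5.5) before and (2.2, 7.5) after.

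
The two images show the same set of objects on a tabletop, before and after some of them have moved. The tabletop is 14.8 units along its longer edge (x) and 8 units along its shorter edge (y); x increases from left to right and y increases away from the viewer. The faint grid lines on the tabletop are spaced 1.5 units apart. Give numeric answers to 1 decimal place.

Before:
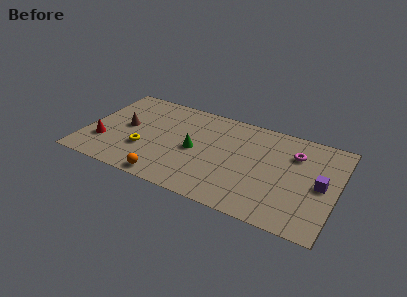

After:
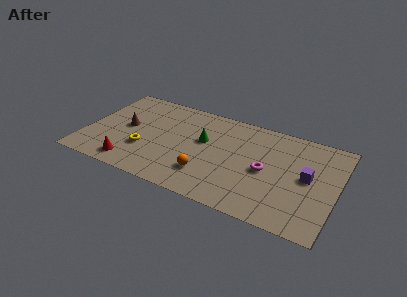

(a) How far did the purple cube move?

0.9

The purple cube was near (13.9, 3.9) before and (13.1, 4.2) after, so it travelled √(0.8² + 0.3²) ≈ 0.9 units.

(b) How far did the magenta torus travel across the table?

2.5

From (12.2, 5.8) to (10.7, 3.8), the magenta torus covered √(1.5² + 2.0²) ≈ 2.5 units.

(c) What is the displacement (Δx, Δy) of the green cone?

(0.4, 1.0)

From the two frames, the green cone sits at roughly (6.5, 3.8) before and (6.9, 4.8) after.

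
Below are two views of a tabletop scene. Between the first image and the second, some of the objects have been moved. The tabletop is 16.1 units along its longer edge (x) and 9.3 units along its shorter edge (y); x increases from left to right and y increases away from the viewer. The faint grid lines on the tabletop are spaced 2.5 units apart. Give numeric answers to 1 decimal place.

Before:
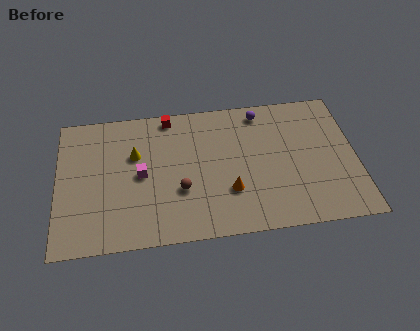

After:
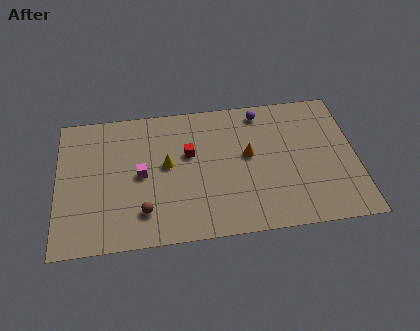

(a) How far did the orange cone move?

2.5

From (9.2, 2.9) to (10.3, 5.2), the orange cone covered √(1.1² + 2.3²) ≈ 2.5 units.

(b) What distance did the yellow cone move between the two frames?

1.9

The yellow cone moved from about (4.2, 6.0) to (5.9, 5.1), a distance of √(1.7² + 0.9²) ≈ 1.9.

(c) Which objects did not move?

the magenta cube and the purple sphere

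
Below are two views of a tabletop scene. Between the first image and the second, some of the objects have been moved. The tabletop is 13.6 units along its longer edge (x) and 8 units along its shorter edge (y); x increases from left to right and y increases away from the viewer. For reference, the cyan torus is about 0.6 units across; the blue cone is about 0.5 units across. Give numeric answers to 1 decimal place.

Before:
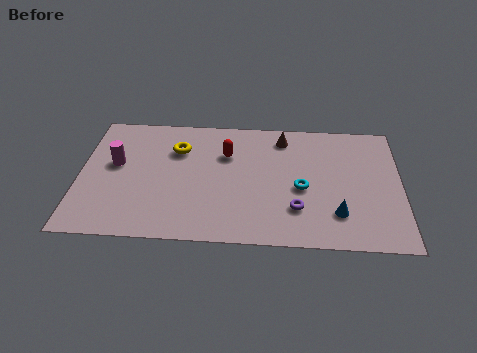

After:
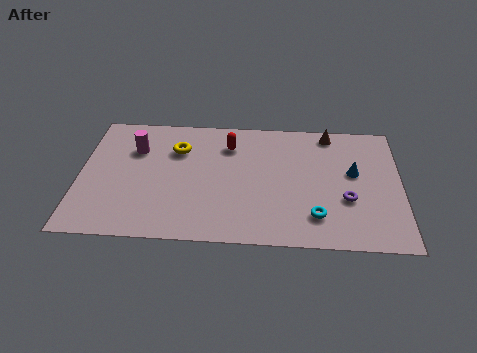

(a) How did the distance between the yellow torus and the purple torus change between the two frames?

+1.5

They were about 6.2 units apart before and 7.7 after — 1.5 units further apart.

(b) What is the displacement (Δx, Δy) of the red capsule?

(0.1, 0.6)

The red capsule started near (6.2, 5.5) and ended near (6.3, 6.1).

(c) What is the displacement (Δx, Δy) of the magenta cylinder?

(0.8, 1.0)

The magenta cylinder was at about (1.5, 4.6) and moved to about (2.3, 5.6).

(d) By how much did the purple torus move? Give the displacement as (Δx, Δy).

(2.1, 0.7)

The purple torus started near (9.2, 2.2) and ended near (11.3, 2.9).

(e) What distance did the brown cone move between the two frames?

2.0

The brown cone was near (8.6, 6.7) before and (10.6, 7.1) after, so it travelled √(2.0² + 0.4²) ≈ 2.0 units.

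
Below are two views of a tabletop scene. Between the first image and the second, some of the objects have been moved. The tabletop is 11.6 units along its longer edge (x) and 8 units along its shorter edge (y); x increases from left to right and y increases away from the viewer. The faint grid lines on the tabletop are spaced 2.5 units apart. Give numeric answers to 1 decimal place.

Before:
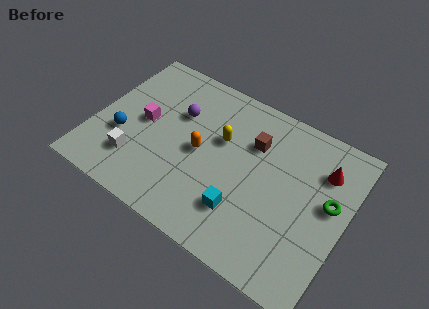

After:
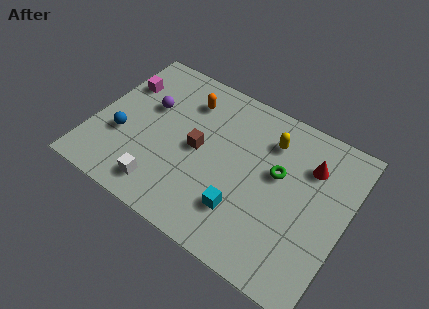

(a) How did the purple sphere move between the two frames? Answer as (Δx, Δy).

(-1.3, -0.3)

From the two frames, the purple sphere sits at roughly (3.6, 5.3) before and (2.3, 5.0) after.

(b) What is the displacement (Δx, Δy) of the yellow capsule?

(2.1, 1.1)

The yellow capsule was at about (5.7, 5.0) and moved to about (7.8, 6.1).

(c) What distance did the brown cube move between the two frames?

2.8

From (7.1, 5.6) to (4.8, 4.0), the brown cube covered √(2.3² + 1.6²) ≈ 2.8 units.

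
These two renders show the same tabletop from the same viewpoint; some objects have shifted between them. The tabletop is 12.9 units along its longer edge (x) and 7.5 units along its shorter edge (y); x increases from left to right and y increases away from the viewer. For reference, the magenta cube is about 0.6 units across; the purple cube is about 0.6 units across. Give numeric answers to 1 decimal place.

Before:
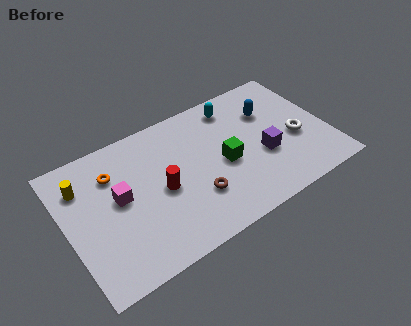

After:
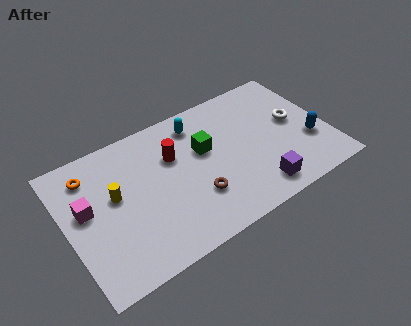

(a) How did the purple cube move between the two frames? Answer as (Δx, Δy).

(-0.6, -1.7)

From the two frames, the purple cube sits at roughly (9.6, 2.9) before and (9.0, 1.2) after.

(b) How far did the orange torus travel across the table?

1.2

The orange torus moved from about (2.5, 5.5) to (1.4, 6.0), a distance of √(1.1² + 0.5²) ≈ 1.2.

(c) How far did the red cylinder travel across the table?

1.7

The red cylinder was near (4.6, 3.5) before and (5.4, 5.0) after, so it travelled √(0.8² + 1.5²) ≈ 1.7 units.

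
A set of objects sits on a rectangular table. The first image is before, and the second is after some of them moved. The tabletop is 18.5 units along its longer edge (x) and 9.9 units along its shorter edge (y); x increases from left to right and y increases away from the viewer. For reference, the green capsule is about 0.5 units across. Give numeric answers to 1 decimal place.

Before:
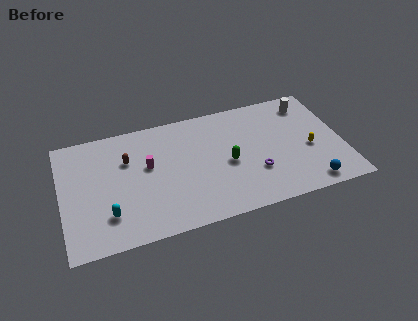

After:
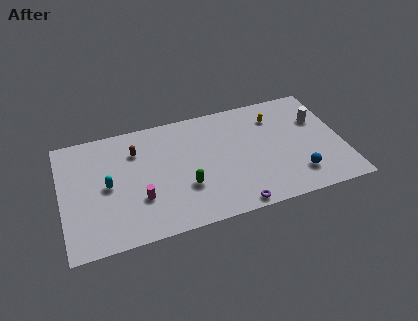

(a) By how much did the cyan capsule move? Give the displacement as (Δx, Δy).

(0.1, 2.4)

The cyan capsule started near (2.9, 2.5) and ended near (3.0, 4.9).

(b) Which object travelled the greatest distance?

the yellow capsule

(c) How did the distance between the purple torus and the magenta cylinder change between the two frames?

-0.9

They were about 7.4 units apart before and 6.5 after — 0.9 units closer together.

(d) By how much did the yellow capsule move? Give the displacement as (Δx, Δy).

(-2.0, 3.4)

The yellow capsule was at about (16.3, 4.2) and moved to about (14.3, 7.6).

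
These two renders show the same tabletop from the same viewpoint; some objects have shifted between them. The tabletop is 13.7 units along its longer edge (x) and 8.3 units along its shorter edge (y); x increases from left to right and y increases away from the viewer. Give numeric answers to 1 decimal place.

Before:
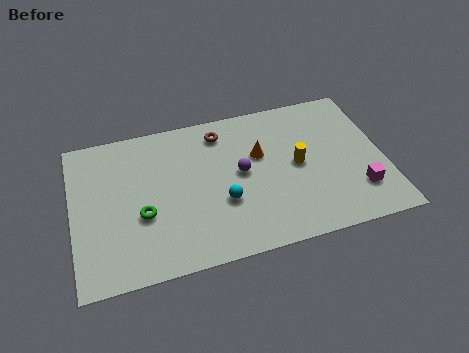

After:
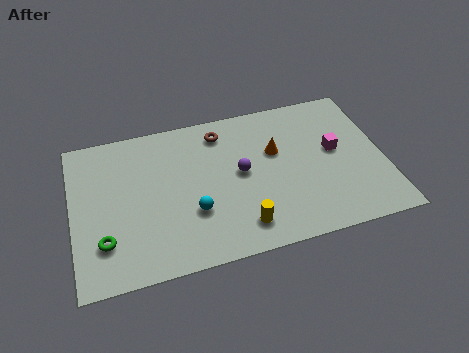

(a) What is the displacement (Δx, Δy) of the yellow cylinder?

(-2.7, -2.7)

The yellow cylinder started near (9.9, 4.2) and ended near (7.2, 1.5).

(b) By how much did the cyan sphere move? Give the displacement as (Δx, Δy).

(-1.3, -0.2)

From the two frames, the cyan sphere sits at roughly (6.5, 3.0) before and (5.2, 2.8) after.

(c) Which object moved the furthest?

the yellow cylinder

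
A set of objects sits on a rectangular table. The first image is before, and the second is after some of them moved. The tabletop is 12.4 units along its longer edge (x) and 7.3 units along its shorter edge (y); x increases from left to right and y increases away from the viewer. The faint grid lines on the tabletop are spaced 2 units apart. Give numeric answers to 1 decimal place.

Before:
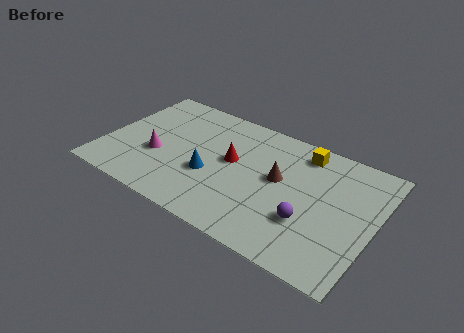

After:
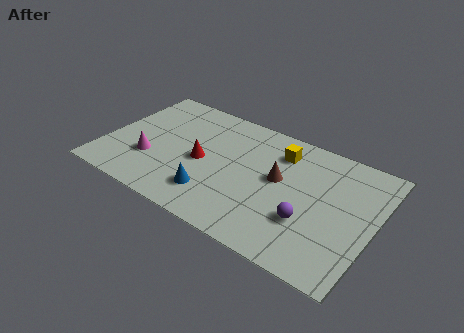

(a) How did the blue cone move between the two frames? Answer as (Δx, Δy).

(0.3, -1.1)

From the two frames, the blue cone sits at roughly (5.0, 2.8) before and (5.3, 1.7) after.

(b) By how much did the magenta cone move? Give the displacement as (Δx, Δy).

(-0.3, -0.4)

The magenta cone was at about (2.5, 2.8) and moved to about (2.2, 2.4).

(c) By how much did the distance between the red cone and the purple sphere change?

+1.0

They were about 4.2 units apart before and 5.2 after — 1.0 units further apart.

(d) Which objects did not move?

the brown cone and the purple sphere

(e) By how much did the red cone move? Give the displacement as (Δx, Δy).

(-1.3, -0.7)

The red cone was at about (5.8, 4.1) and moved to about (4.5, 3.4).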